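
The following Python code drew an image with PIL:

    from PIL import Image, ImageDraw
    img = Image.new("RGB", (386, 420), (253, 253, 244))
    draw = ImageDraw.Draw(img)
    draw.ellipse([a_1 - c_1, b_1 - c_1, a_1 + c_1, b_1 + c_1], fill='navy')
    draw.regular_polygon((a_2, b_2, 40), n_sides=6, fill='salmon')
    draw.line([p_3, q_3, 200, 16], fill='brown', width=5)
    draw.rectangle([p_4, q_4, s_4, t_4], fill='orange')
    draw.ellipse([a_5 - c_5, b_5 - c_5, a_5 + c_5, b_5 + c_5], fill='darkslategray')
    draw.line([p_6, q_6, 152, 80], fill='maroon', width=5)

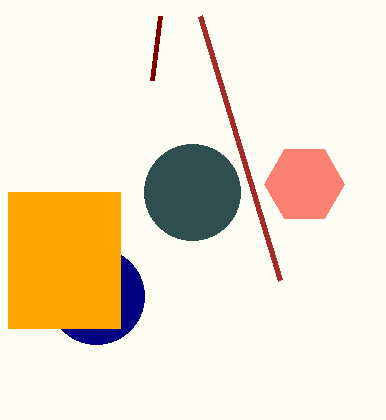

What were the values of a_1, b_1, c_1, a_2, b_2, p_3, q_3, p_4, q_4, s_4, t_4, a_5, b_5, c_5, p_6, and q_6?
a_1 = 96, b_1 = 296, c_1 = 48, a_2 = 304, b_2 = 184, p_3 = 280, q_3 = 280, p_4 = 8, q_4 = 192, s_4 = 120, t_4 = 328, a_5 = 192, b_5 = 192, c_5 = 48, p_6 = 160, q_6 = 16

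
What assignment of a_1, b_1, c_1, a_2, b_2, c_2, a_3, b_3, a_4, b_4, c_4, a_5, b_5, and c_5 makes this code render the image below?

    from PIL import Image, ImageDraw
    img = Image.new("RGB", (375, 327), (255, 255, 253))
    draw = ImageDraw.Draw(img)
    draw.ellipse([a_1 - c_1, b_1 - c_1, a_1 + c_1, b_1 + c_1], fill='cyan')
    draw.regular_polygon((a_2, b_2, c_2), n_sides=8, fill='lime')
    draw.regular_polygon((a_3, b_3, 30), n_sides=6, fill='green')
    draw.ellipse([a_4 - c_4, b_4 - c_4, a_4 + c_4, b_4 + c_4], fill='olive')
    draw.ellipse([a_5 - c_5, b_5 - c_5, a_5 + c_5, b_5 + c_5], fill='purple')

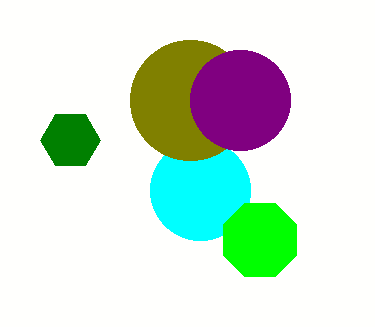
a_1 = 200, b_1 = 190, c_1 = 50, a_2 = 260, b_2 = 240, c_2 = 40, a_3 = 70, b_3 = 140, a_4 = 190, b_4 = 100, c_4 = 60, a_5 = 240, b_5 = 100, c_5 = 50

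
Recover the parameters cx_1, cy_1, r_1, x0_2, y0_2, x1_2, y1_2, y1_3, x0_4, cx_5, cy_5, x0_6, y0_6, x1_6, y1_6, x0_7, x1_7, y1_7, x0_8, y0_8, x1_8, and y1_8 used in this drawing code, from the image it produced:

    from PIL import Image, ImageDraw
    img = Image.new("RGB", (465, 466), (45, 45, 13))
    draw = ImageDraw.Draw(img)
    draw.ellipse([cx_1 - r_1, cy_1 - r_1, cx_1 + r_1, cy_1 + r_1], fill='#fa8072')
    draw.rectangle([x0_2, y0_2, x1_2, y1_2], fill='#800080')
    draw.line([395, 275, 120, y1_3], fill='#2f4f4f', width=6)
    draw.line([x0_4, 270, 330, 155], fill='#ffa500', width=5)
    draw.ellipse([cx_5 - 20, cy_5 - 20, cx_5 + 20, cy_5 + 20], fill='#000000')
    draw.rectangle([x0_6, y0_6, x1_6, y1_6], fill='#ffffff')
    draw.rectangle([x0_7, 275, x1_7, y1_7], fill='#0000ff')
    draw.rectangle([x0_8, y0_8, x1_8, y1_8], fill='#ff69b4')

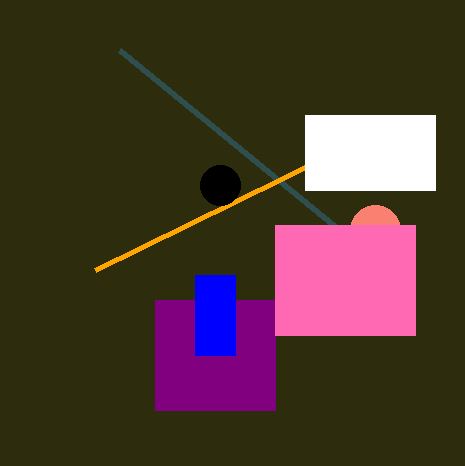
cx_1 = 375, cy_1 = 230, r_1 = 25, x0_2 = 155, y0_2 = 300, x1_2 = 275, y1_2 = 410, y1_3 = 50, x0_4 = 95, cx_5 = 220, cy_5 = 185, x0_6 = 305, y0_6 = 115, x1_6 = 435, y1_6 = 190, x0_7 = 195, x1_7 = 235, y1_7 = 355, x0_8 = 275, y0_8 = 225, x1_8 = 415, y1_8 = 335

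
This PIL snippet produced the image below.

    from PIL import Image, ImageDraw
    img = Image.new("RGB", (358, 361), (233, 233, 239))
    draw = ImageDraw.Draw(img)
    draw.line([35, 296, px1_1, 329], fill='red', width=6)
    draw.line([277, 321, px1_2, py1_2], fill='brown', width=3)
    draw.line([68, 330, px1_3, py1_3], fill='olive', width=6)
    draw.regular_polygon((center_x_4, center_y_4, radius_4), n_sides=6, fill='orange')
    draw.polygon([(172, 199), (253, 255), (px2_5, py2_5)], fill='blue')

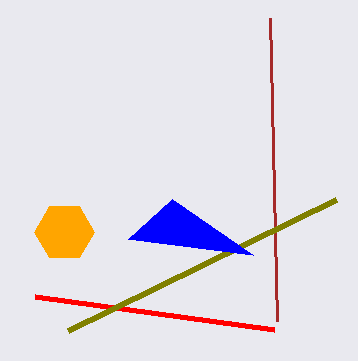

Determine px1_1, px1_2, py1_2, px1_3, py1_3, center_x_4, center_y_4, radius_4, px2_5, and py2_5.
px1_1 = 274
px1_2 = 270
py1_2 = 18
px1_3 = 336
py1_3 = 199
center_x_4 = 64
center_y_4 = 232
radius_4 = 30
px2_5 = 128
py2_5 = 239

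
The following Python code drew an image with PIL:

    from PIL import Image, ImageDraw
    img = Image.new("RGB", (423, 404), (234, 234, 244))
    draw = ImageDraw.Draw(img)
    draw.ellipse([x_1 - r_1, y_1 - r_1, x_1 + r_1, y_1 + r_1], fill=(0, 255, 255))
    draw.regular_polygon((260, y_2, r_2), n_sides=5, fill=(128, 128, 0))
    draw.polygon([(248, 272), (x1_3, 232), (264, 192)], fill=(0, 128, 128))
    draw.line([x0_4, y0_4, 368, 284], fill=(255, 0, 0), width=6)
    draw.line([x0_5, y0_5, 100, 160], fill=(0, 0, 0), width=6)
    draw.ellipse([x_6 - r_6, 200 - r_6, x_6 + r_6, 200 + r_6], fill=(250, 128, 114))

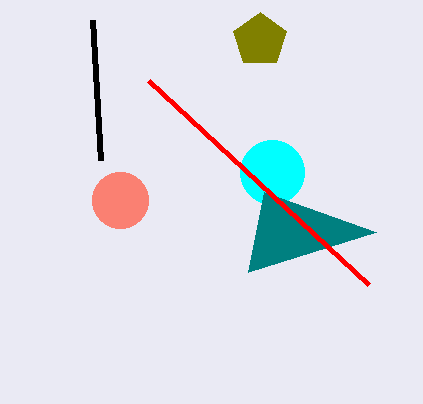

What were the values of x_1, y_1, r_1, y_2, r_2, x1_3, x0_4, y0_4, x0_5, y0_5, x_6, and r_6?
x_1 = 272; y_1 = 172; r_1 = 32; y_2 = 40; r_2 = 28; x1_3 = 376; x0_4 = 148; y0_4 = 80; x0_5 = 92; y0_5 = 20; x_6 = 120; r_6 = 28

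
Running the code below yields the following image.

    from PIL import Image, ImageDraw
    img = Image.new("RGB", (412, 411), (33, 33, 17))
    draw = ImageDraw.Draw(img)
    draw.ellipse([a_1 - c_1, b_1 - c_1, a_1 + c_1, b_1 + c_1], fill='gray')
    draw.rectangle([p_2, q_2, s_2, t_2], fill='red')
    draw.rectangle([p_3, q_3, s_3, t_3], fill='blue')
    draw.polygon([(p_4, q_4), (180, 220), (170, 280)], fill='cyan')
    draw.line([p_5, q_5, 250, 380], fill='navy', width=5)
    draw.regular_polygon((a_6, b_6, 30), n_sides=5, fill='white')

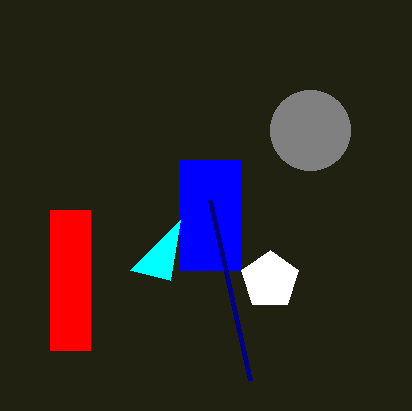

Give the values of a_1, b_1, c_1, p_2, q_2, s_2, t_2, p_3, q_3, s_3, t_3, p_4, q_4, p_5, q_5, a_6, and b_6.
a_1 = 310; b_1 = 130; c_1 = 40; p_2 = 50; q_2 = 210; s_2 = 90; t_2 = 350; p_3 = 180; q_3 = 160; s_3 = 240; t_3 = 270; p_4 = 130; q_4 = 270; p_5 = 210; q_5 = 200; a_6 = 270; b_6 = 280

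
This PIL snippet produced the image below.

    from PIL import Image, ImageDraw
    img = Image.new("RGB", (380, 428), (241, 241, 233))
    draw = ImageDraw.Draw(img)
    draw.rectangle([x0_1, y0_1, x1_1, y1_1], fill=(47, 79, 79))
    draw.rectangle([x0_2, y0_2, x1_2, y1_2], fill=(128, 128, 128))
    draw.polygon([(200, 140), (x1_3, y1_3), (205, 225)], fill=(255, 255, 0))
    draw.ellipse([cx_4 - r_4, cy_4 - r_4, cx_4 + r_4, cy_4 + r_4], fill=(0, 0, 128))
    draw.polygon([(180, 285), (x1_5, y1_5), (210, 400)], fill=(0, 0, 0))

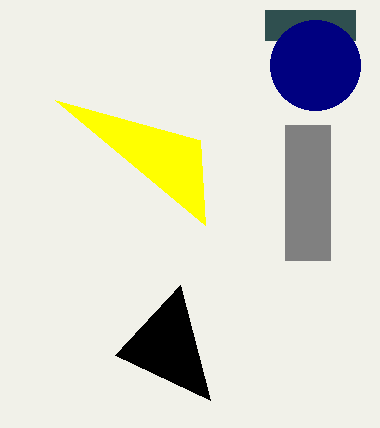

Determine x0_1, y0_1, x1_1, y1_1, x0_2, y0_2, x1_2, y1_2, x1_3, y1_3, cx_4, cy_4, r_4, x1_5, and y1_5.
x0_1 = 265
y0_1 = 10
x1_1 = 355
y1_1 = 40
x0_2 = 285
y0_2 = 125
x1_2 = 330
y1_2 = 260
x1_3 = 55
y1_3 = 100
cx_4 = 315
cy_4 = 65
r_4 = 45
x1_5 = 115
y1_5 = 355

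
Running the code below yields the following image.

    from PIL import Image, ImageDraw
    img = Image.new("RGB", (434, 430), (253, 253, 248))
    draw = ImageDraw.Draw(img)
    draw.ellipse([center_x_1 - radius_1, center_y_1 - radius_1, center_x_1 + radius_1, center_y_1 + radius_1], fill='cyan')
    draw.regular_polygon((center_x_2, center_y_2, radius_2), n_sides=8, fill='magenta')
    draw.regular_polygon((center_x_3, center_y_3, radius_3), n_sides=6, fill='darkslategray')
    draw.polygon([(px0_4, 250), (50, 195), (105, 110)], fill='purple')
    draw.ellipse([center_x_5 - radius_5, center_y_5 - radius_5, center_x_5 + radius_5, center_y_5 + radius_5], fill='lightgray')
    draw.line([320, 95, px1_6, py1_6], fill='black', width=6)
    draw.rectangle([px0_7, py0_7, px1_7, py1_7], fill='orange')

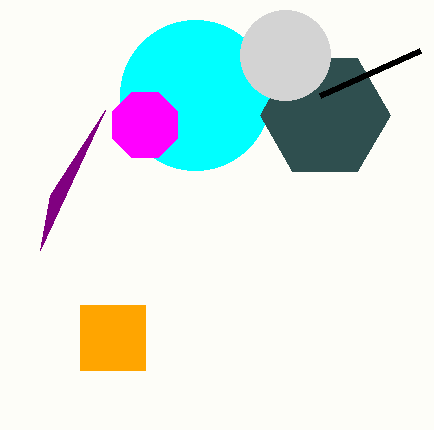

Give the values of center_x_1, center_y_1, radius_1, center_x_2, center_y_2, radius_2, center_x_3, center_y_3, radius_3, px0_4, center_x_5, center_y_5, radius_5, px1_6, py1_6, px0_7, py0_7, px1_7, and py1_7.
center_x_1 = 195, center_y_1 = 95, radius_1 = 75, center_x_2 = 145, center_y_2 = 125, radius_2 = 35, center_x_3 = 325, center_y_3 = 115, radius_3 = 65, px0_4 = 40, center_x_5 = 285, center_y_5 = 55, radius_5 = 45, px1_6 = 420, py1_6 = 50, px0_7 = 80, py0_7 = 305, px1_7 = 145, py1_7 = 370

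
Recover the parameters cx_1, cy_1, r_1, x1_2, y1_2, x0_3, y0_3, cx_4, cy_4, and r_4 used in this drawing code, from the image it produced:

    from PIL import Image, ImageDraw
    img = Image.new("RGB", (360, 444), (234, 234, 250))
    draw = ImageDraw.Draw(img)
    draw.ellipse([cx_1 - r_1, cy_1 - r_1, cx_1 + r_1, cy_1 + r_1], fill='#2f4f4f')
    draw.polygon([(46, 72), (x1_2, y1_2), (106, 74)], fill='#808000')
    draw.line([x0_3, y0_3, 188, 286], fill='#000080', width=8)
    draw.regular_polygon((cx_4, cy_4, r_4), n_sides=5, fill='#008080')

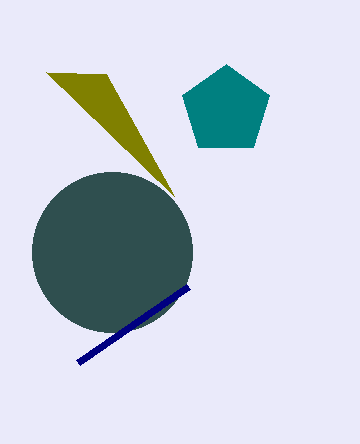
cx_1 = 112; cy_1 = 252; r_1 = 80; x1_2 = 174; y1_2 = 196; x0_3 = 78; y0_3 = 362; cx_4 = 226; cy_4 = 110; r_4 = 46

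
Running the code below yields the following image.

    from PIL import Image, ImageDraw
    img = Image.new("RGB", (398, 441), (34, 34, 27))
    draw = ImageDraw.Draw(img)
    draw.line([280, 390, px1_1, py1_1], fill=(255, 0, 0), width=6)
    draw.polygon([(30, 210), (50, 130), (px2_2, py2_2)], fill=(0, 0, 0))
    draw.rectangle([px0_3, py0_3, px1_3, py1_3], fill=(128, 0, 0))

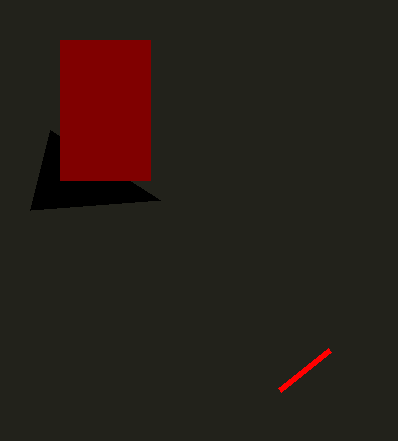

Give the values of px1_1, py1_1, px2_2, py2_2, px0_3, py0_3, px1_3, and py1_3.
px1_1 = 330, py1_1 = 350, px2_2 = 160, py2_2 = 200, px0_3 = 60, py0_3 = 40, px1_3 = 150, py1_3 = 180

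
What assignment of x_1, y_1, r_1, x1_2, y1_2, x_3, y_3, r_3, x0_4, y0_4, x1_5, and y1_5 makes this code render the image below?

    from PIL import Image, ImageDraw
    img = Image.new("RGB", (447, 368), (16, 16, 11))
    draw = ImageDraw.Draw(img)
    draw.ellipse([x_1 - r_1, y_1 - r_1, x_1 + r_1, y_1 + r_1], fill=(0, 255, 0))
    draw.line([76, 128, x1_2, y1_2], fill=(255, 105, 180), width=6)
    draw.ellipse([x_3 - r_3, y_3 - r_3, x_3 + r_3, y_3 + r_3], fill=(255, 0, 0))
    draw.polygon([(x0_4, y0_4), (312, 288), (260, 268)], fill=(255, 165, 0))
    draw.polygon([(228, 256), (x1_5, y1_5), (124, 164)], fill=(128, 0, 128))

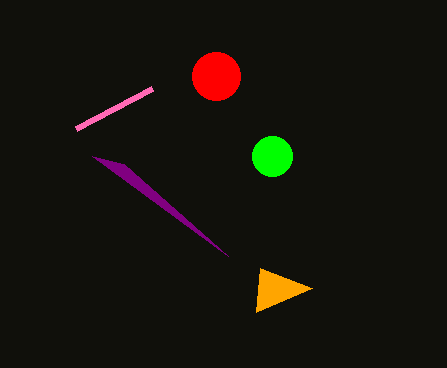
x_1 = 272
y_1 = 156
r_1 = 20
x1_2 = 152
y1_2 = 88
x_3 = 216
y_3 = 76
r_3 = 24
x0_4 = 256
y0_4 = 312
x1_5 = 92
y1_5 = 156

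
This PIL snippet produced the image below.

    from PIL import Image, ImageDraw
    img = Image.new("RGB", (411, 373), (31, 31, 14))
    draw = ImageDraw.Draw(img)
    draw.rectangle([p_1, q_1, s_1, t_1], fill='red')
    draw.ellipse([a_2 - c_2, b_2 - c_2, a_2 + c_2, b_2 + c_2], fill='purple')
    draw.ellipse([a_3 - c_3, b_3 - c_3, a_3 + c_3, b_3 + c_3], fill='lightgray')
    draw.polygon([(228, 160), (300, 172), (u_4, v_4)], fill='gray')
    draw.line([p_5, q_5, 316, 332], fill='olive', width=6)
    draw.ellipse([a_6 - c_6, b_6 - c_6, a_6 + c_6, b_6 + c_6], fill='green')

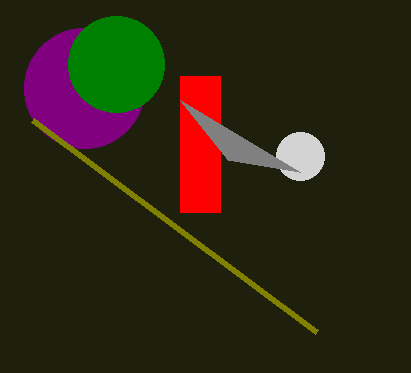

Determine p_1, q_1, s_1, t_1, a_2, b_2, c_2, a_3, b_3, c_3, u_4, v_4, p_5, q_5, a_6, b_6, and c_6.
p_1 = 180, q_1 = 76, s_1 = 220, t_1 = 212, a_2 = 84, b_2 = 88, c_2 = 60, a_3 = 300, b_3 = 156, c_3 = 24, u_4 = 180, v_4 = 100, p_5 = 32, q_5 = 120, a_6 = 116, b_6 = 64, c_6 = 48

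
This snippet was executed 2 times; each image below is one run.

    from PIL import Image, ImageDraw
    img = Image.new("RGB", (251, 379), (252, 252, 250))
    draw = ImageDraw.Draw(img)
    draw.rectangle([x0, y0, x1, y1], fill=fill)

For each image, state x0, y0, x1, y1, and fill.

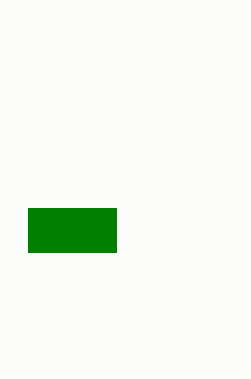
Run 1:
x0 = 28; y0 = 208; x1 = 116; y1 = 252; fill = 'green'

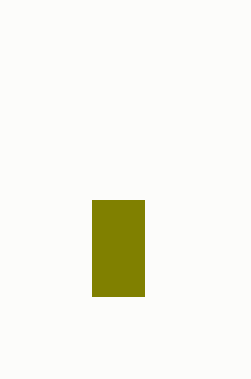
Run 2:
x0 = 92, y0 = 200, x1 = 144, y1 = 296, fill = 'olive'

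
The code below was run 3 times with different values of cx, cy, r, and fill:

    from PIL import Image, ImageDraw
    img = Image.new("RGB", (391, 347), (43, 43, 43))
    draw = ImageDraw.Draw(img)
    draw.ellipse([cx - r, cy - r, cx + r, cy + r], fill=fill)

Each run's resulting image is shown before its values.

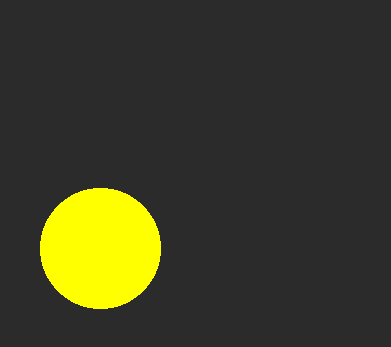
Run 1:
cx = 100, cy = 248, r = 60, fill = 'yellow'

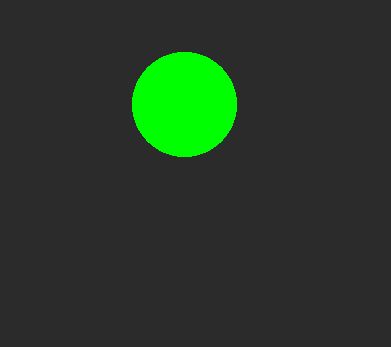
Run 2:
cx = 184
cy = 104
r = 52
fill = 'lime'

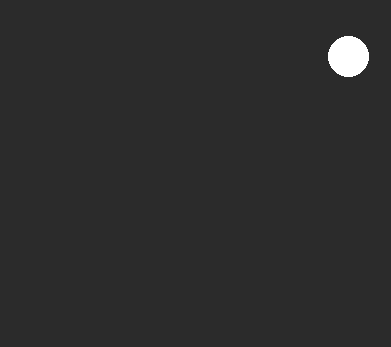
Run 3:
cx = 348
cy = 56
r = 20
fill = 'white'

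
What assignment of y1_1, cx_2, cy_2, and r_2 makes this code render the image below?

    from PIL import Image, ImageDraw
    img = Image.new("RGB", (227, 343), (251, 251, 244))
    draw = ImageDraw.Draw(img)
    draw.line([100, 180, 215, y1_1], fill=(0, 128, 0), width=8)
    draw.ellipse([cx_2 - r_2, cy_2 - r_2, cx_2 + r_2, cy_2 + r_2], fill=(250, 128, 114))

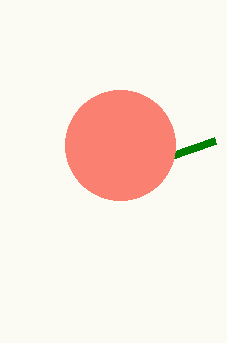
y1_1 = 140; cx_2 = 120; cy_2 = 145; r_2 = 55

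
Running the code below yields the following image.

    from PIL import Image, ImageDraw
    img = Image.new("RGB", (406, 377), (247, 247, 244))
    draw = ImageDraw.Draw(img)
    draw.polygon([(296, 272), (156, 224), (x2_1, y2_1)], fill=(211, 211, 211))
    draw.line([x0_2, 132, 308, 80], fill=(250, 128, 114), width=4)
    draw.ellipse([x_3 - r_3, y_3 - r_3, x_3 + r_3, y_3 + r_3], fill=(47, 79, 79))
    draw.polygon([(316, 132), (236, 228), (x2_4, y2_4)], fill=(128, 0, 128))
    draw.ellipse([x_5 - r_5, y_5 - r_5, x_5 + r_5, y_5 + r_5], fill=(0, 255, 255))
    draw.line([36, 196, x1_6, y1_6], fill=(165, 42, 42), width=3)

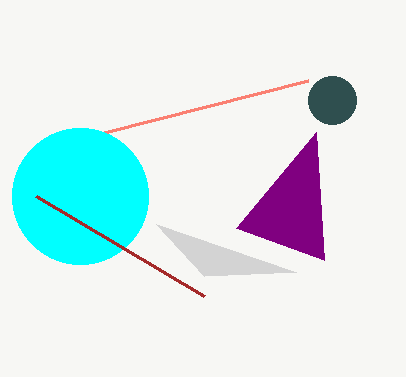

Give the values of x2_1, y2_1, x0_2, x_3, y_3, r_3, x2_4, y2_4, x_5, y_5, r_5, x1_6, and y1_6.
x2_1 = 204
y2_1 = 276
x0_2 = 104
x_3 = 332
y_3 = 100
r_3 = 24
x2_4 = 324
y2_4 = 260
x_5 = 80
y_5 = 196
r_5 = 68
x1_6 = 204
y1_6 = 296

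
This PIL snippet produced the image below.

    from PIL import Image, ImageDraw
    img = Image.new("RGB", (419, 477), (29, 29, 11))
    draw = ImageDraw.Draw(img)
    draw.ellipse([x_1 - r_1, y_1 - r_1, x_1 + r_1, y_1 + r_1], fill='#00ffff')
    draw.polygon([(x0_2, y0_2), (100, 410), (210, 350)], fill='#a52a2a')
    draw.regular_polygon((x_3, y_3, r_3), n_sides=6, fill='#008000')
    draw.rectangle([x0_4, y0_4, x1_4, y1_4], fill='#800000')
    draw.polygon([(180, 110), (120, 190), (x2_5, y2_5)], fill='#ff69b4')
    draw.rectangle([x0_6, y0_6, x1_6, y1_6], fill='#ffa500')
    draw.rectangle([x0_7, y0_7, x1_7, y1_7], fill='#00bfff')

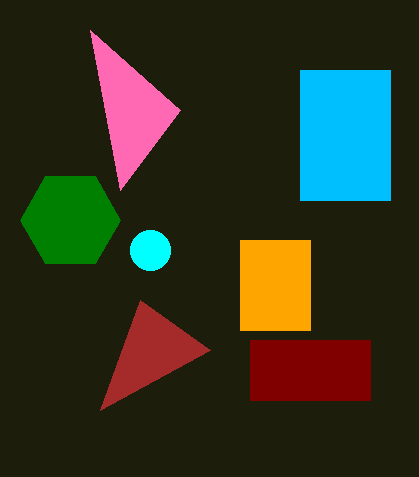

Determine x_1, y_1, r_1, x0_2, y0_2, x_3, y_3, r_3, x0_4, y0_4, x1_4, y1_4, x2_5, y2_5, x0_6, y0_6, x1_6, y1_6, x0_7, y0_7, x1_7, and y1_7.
x_1 = 150
y_1 = 250
r_1 = 20
x0_2 = 140
y0_2 = 300
x_3 = 70
y_3 = 220
r_3 = 50
x0_4 = 250
y0_4 = 340
x1_4 = 370
y1_4 = 400
x2_5 = 90
y2_5 = 30
x0_6 = 240
y0_6 = 240
x1_6 = 310
y1_6 = 330
x0_7 = 300
y0_7 = 70
x1_7 = 390
y1_7 = 200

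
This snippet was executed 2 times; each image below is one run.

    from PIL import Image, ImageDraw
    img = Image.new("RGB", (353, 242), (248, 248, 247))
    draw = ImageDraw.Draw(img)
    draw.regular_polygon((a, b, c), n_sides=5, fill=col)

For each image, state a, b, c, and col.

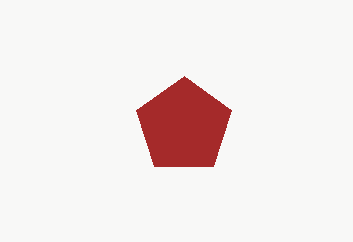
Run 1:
a = 184, b = 126, c = 50, col = 'brown'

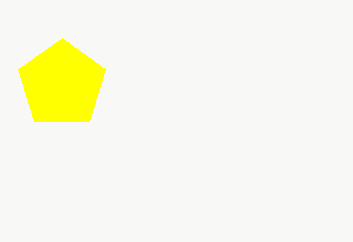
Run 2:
a = 62; b = 84; c = 46; col = 'yellow'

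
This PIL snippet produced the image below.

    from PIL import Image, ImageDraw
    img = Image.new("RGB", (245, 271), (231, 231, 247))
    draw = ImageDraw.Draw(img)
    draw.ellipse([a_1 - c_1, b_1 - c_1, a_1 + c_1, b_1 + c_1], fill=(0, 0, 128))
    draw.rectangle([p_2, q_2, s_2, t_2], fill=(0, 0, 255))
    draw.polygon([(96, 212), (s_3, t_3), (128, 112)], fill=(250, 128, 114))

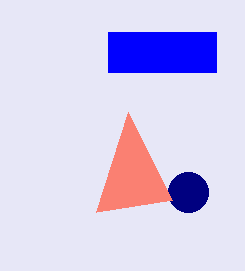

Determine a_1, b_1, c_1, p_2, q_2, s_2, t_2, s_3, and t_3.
a_1 = 188, b_1 = 192, c_1 = 20, p_2 = 108, q_2 = 32, s_2 = 216, t_2 = 72, s_3 = 172, t_3 = 200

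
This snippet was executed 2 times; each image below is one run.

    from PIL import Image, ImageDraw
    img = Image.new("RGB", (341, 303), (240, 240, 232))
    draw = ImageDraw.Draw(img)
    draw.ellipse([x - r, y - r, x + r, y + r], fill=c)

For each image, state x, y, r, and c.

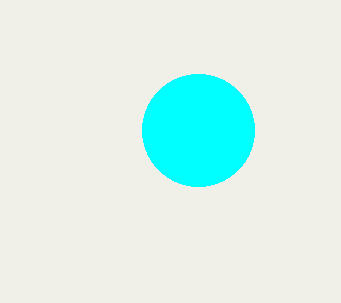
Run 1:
x = 198
y = 130
r = 56
c = 'cyan'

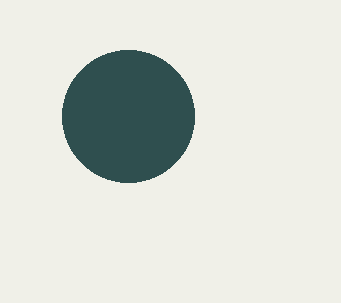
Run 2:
x = 128, y = 116, r = 66, c = 'darkslategray'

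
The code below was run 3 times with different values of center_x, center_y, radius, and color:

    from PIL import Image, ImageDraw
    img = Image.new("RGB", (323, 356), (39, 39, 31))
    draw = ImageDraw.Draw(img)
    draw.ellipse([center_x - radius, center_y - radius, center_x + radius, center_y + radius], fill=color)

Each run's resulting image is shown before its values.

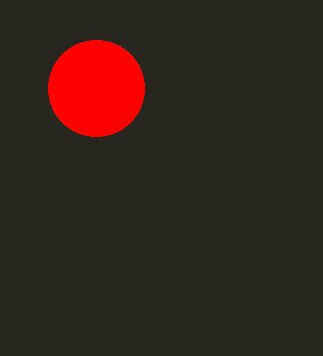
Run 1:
center_x = 96
center_y = 88
radius = 48
color = 'red'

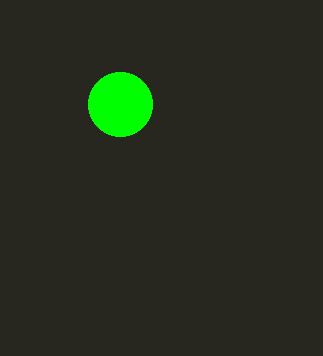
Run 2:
center_x = 120
center_y = 104
radius = 32
color = 'lime'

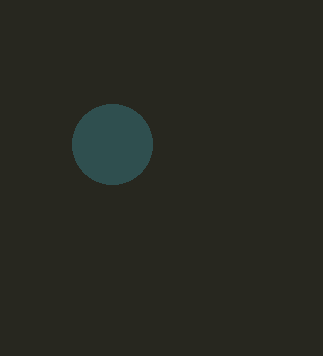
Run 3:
center_x = 112; center_y = 144; radius = 40; color = 'darkslategray'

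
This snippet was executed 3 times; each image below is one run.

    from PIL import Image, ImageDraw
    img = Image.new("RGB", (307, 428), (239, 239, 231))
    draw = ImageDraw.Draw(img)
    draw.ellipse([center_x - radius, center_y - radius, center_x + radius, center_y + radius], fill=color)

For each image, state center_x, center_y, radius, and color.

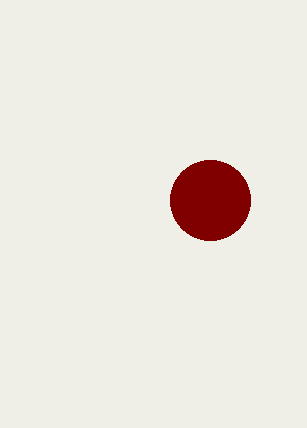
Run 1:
center_x = 210; center_y = 200; radius = 40; color = 'maroon'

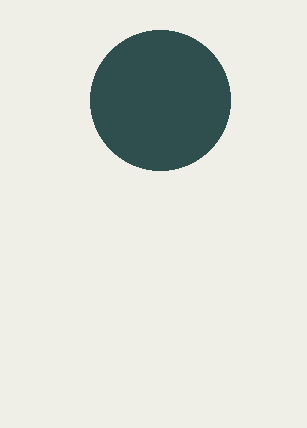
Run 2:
center_x = 160; center_y = 100; radius = 70; color = 'darkslategray'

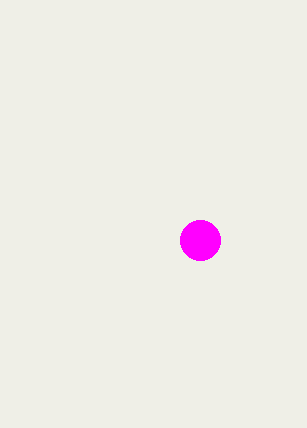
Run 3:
center_x = 200
center_y = 240
radius = 20
color = 'magenta'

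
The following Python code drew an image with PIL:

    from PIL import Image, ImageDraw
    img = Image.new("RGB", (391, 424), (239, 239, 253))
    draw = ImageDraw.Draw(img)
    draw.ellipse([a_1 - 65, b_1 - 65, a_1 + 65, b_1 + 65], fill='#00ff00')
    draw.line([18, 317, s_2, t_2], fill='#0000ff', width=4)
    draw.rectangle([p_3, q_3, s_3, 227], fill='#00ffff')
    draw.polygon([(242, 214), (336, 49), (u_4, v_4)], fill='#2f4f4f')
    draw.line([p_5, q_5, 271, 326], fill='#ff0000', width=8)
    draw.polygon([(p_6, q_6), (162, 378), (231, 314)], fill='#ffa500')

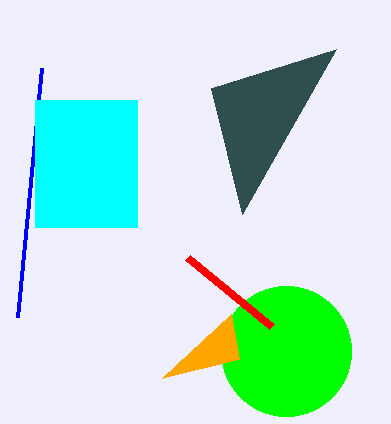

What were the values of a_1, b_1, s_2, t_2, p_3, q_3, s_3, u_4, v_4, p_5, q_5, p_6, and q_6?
a_1 = 286; b_1 = 351; s_2 = 42; t_2 = 68; p_3 = 35; q_3 = 100; s_3 = 137; u_4 = 211; v_4 = 88; p_5 = 187; q_5 = 257; p_6 = 239; q_6 = 359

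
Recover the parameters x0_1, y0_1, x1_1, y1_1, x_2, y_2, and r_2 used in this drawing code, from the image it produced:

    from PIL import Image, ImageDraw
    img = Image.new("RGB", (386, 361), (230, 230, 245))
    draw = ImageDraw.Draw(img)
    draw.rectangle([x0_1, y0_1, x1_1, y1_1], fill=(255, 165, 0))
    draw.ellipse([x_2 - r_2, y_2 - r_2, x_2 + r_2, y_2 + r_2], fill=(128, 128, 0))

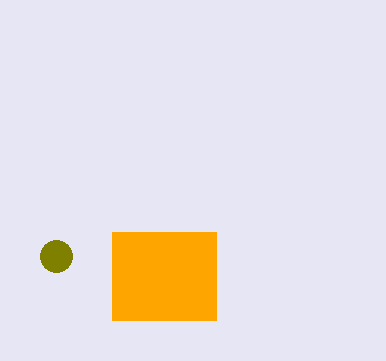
x0_1 = 112; y0_1 = 232; x1_1 = 216; y1_1 = 320; x_2 = 56; y_2 = 256; r_2 = 16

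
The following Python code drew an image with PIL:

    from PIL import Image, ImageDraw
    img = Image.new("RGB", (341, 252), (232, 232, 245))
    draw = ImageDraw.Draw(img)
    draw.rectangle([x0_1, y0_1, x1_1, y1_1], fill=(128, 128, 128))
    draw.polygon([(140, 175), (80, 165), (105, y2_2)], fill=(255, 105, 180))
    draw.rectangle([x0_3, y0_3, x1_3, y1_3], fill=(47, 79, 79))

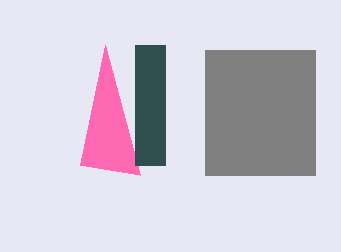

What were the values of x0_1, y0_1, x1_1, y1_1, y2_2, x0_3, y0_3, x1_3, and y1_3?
x0_1 = 205, y0_1 = 50, x1_1 = 315, y1_1 = 175, y2_2 = 45, x0_3 = 135, y0_3 = 45, x1_3 = 165, y1_3 = 165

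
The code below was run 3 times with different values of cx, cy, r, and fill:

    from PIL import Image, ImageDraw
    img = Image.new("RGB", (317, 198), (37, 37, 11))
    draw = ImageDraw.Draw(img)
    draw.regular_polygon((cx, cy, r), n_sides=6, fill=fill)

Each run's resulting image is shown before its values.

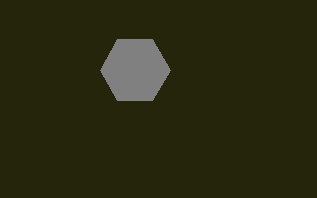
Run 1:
cx = 135
cy = 70
r = 35
fill = 'gray'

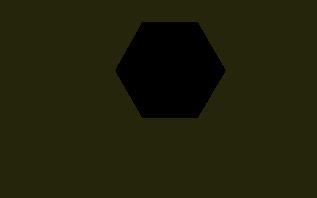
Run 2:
cx = 170
cy = 70
r = 55
fill = 'black'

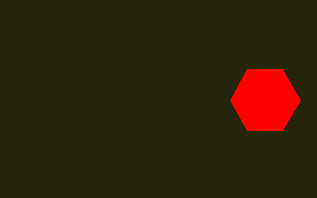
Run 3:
cx = 265; cy = 100; r = 35; fill = 'red'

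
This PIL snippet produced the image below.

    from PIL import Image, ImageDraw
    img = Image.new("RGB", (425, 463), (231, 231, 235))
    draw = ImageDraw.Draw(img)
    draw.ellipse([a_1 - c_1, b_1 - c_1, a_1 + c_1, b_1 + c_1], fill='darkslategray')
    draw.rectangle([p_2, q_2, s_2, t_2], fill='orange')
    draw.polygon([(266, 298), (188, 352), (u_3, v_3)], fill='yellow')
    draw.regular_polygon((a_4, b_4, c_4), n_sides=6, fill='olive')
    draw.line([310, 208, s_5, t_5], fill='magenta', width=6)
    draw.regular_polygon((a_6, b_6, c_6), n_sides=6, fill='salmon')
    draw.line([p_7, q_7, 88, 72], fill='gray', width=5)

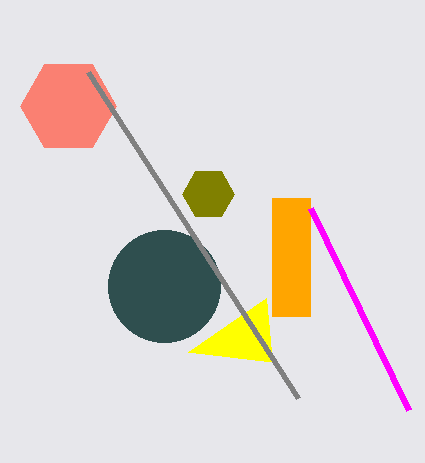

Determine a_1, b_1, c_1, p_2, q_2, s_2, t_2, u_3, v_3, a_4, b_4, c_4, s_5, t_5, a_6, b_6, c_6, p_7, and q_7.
a_1 = 164
b_1 = 286
c_1 = 56
p_2 = 272
q_2 = 198
s_2 = 310
t_2 = 316
u_3 = 272
v_3 = 362
a_4 = 208
b_4 = 194
c_4 = 26
s_5 = 408
t_5 = 410
a_6 = 68
b_6 = 106
c_6 = 48
p_7 = 298
q_7 = 398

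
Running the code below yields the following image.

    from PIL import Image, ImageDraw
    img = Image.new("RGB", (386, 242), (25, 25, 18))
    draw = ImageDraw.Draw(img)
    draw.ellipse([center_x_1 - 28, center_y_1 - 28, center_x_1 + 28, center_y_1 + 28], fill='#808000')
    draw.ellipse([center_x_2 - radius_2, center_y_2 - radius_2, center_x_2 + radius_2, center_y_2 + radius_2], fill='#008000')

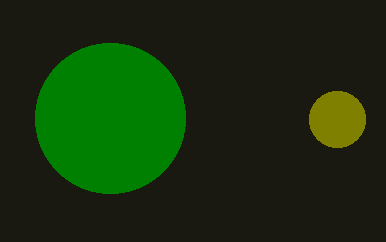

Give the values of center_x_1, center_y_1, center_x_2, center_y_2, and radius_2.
center_x_1 = 337, center_y_1 = 119, center_x_2 = 110, center_y_2 = 118, radius_2 = 75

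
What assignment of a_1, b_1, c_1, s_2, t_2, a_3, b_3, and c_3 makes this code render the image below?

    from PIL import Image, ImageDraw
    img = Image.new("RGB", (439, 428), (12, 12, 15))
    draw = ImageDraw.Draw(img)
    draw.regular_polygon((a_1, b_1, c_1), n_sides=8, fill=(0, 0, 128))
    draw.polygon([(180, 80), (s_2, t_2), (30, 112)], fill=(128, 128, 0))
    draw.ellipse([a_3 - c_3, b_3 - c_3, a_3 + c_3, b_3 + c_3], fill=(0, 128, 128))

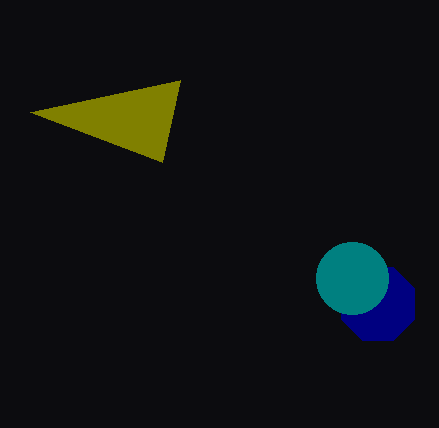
a_1 = 378
b_1 = 304
c_1 = 40
s_2 = 162
t_2 = 162
a_3 = 352
b_3 = 278
c_3 = 36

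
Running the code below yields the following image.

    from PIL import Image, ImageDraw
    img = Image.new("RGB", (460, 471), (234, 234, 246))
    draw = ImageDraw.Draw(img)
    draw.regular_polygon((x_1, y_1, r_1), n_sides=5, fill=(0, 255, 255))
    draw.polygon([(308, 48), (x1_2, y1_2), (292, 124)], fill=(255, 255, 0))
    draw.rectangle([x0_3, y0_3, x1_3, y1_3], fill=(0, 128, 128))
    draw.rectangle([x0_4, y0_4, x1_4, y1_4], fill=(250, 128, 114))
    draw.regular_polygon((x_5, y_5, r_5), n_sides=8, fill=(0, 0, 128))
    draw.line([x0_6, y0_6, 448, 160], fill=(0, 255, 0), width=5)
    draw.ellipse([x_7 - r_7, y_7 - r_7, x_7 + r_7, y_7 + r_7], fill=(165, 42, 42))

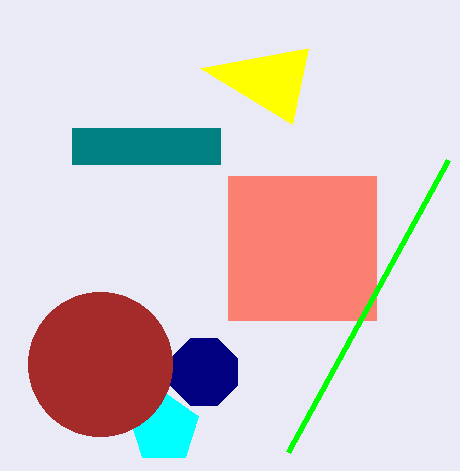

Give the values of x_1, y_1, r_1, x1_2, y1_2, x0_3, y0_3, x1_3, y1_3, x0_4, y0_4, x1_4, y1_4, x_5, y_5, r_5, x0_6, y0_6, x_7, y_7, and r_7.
x_1 = 164; y_1 = 428; r_1 = 36; x1_2 = 200; y1_2 = 68; x0_3 = 72; y0_3 = 128; x1_3 = 220; y1_3 = 164; x0_4 = 228; y0_4 = 176; x1_4 = 376; y1_4 = 320; x_5 = 204; y_5 = 372; r_5 = 36; x0_6 = 288; y0_6 = 452; x_7 = 100; y_7 = 364; r_7 = 72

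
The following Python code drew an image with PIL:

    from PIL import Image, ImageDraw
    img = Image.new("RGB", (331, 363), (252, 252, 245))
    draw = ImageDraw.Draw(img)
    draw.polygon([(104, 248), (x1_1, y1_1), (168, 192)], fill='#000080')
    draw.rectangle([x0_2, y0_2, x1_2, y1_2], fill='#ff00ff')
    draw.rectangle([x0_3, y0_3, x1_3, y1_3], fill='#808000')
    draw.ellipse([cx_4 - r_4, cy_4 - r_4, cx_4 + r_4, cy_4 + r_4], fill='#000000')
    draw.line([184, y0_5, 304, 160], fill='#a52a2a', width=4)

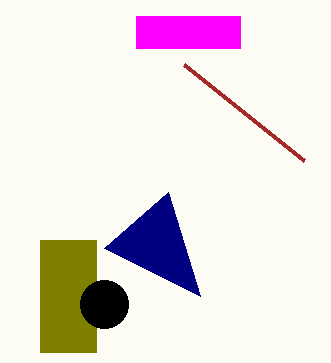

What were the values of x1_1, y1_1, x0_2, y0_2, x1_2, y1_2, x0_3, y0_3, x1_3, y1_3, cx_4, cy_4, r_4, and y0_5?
x1_1 = 200; y1_1 = 296; x0_2 = 136; y0_2 = 16; x1_2 = 240; y1_2 = 48; x0_3 = 40; y0_3 = 240; x1_3 = 96; y1_3 = 352; cx_4 = 104; cy_4 = 304; r_4 = 24; y0_5 = 64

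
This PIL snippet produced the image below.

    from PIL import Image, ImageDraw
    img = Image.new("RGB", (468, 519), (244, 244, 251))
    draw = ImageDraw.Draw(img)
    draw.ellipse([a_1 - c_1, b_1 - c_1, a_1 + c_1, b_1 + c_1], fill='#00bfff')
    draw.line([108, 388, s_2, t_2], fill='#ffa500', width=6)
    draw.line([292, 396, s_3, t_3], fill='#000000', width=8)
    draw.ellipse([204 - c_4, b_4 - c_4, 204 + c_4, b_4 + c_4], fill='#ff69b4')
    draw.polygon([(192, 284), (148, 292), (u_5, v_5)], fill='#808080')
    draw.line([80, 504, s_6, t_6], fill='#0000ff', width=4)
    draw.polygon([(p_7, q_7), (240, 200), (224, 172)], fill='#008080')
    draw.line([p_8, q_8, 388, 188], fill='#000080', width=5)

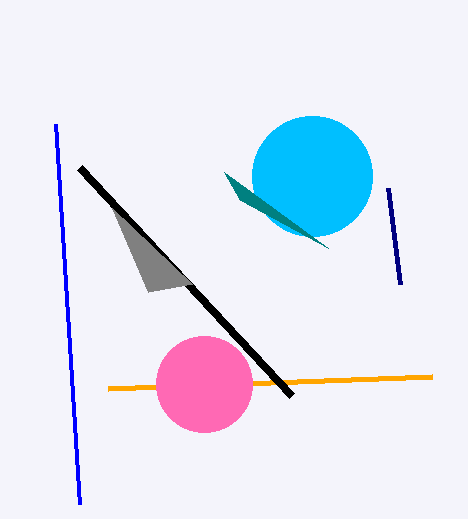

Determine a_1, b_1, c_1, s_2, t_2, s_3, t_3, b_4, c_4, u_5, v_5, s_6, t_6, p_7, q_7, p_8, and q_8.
a_1 = 312; b_1 = 176; c_1 = 60; s_2 = 432; t_2 = 376; s_3 = 80; t_3 = 168; b_4 = 384; c_4 = 48; u_5 = 112; v_5 = 208; s_6 = 56; t_6 = 124; p_7 = 328; q_7 = 248; p_8 = 400; q_8 = 284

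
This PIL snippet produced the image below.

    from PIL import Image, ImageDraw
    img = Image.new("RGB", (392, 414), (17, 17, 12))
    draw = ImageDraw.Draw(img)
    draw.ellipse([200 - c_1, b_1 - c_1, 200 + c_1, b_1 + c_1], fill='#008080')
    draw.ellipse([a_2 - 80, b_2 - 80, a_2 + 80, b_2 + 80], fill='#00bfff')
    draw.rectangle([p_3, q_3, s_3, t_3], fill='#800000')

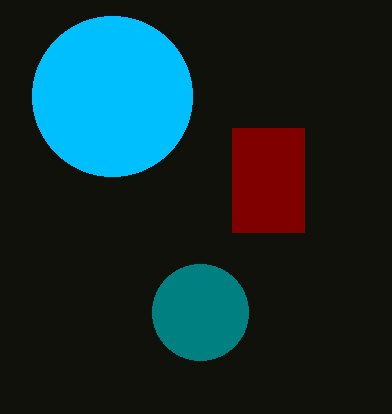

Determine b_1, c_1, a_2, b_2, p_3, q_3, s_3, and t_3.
b_1 = 312; c_1 = 48; a_2 = 112; b_2 = 96; p_3 = 232; q_3 = 128; s_3 = 304; t_3 = 232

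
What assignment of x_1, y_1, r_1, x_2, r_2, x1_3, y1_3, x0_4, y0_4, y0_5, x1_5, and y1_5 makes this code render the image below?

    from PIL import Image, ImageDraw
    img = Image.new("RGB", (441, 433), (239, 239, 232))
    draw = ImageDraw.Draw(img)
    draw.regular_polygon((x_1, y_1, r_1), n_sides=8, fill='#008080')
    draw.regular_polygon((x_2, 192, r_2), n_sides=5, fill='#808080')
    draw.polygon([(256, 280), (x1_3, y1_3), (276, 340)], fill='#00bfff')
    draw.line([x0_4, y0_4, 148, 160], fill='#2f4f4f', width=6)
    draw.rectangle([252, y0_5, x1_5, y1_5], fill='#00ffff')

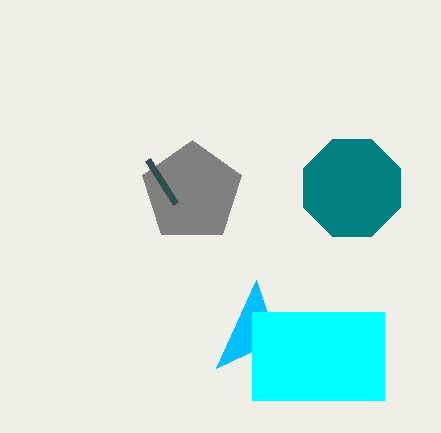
x_1 = 352; y_1 = 188; r_1 = 52; x_2 = 192; r_2 = 52; x1_3 = 216; y1_3 = 368; x0_4 = 176; y0_4 = 204; y0_5 = 312; x1_5 = 384; y1_5 = 400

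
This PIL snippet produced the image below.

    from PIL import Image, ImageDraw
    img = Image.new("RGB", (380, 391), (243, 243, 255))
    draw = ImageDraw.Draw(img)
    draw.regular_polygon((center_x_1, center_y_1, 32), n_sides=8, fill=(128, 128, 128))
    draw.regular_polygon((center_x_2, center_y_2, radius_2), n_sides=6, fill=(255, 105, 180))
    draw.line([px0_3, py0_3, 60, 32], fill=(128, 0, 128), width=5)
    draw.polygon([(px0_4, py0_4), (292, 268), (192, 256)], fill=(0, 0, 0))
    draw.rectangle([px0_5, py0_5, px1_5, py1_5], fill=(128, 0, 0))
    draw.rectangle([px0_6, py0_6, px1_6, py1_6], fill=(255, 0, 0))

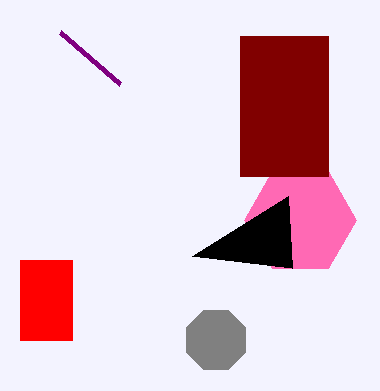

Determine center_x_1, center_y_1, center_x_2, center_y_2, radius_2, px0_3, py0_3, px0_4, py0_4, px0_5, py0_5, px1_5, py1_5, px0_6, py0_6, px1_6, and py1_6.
center_x_1 = 216; center_y_1 = 340; center_x_2 = 300; center_y_2 = 220; radius_2 = 56; px0_3 = 120; py0_3 = 84; px0_4 = 288; py0_4 = 196; px0_5 = 240; py0_5 = 36; px1_5 = 328; py1_5 = 176; px0_6 = 20; py0_6 = 260; px1_6 = 72; py1_6 = 340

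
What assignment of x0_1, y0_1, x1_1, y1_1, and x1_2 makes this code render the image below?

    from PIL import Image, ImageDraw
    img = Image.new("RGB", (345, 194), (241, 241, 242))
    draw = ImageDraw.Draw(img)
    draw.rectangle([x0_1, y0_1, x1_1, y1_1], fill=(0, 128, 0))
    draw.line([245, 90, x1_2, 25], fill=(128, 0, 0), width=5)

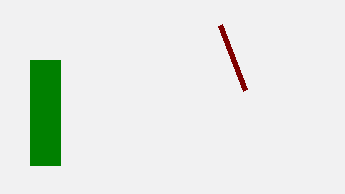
x0_1 = 30
y0_1 = 60
x1_1 = 60
y1_1 = 165
x1_2 = 220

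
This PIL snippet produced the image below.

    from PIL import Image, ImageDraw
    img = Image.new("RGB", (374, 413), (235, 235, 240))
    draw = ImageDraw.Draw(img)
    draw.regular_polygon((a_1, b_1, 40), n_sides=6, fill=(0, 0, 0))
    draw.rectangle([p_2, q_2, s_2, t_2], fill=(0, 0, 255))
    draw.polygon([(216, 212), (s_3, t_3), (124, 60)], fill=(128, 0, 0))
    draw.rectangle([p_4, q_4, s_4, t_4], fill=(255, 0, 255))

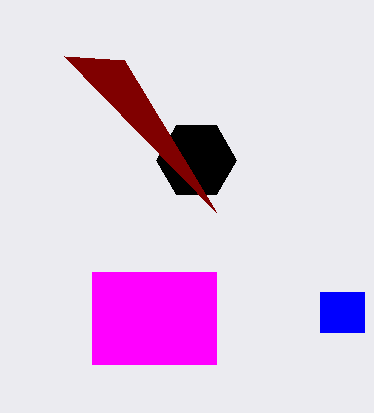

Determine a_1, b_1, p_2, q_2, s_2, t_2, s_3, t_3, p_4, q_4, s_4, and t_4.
a_1 = 196; b_1 = 160; p_2 = 320; q_2 = 292; s_2 = 364; t_2 = 332; s_3 = 64; t_3 = 56; p_4 = 92; q_4 = 272; s_4 = 216; t_4 = 364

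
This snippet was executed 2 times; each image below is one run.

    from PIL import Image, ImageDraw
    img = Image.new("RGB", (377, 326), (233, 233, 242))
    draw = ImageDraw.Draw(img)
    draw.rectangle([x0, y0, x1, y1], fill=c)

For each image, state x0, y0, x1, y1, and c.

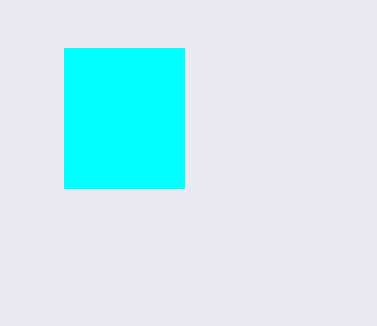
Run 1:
x0 = 64
y0 = 48
x1 = 184
y1 = 188
c = 'cyan'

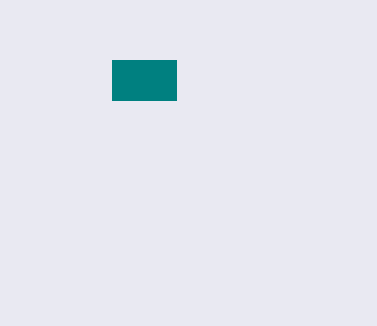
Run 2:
x0 = 112
y0 = 60
x1 = 176
y1 = 100
c = 'teal'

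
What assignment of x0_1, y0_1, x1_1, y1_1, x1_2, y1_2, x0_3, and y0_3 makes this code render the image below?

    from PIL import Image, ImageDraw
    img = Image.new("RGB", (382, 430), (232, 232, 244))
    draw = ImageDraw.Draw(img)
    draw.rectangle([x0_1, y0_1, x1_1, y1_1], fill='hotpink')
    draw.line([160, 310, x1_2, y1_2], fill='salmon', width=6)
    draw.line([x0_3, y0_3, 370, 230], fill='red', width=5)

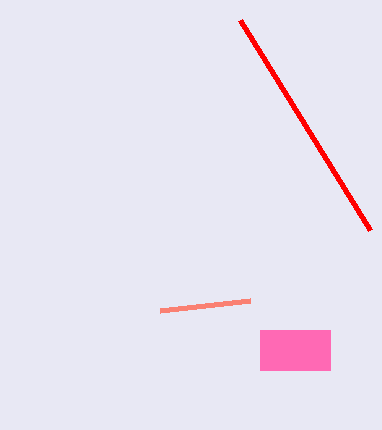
x0_1 = 260; y0_1 = 330; x1_1 = 330; y1_1 = 370; x1_2 = 250; y1_2 = 300; x0_3 = 240; y0_3 = 20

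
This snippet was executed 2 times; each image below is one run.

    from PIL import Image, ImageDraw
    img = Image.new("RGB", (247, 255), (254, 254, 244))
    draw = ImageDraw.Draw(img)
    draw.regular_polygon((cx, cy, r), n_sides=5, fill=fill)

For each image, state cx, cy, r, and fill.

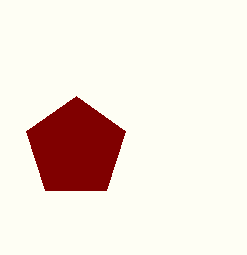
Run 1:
cx = 76; cy = 148; r = 52; fill = 'maroon'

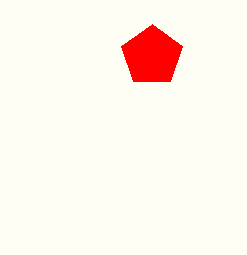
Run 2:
cx = 152
cy = 56
r = 32
fill = 'red'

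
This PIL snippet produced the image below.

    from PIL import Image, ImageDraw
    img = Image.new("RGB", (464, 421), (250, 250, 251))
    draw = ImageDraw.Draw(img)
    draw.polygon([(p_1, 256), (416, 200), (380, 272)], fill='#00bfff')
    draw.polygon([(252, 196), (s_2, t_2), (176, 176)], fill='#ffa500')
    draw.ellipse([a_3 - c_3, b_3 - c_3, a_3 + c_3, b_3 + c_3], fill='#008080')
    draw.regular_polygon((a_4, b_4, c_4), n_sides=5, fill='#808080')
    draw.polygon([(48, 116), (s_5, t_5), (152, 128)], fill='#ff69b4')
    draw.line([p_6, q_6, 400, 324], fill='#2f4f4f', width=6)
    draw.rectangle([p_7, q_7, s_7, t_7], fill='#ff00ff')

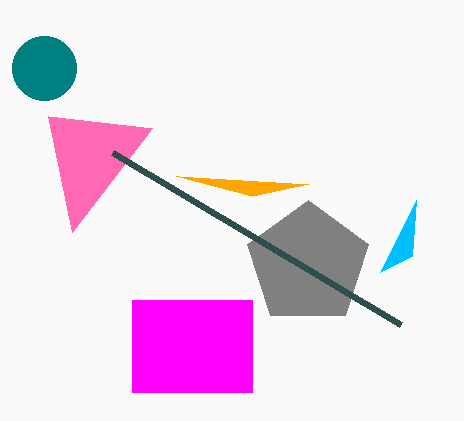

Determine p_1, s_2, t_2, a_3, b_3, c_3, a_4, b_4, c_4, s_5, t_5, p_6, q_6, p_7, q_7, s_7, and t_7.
p_1 = 412, s_2 = 308, t_2 = 184, a_3 = 44, b_3 = 68, c_3 = 32, a_4 = 308, b_4 = 264, c_4 = 64, s_5 = 72, t_5 = 232, p_6 = 112, q_6 = 152, p_7 = 132, q_7 = 300, s_7 = 252, t_7 = 392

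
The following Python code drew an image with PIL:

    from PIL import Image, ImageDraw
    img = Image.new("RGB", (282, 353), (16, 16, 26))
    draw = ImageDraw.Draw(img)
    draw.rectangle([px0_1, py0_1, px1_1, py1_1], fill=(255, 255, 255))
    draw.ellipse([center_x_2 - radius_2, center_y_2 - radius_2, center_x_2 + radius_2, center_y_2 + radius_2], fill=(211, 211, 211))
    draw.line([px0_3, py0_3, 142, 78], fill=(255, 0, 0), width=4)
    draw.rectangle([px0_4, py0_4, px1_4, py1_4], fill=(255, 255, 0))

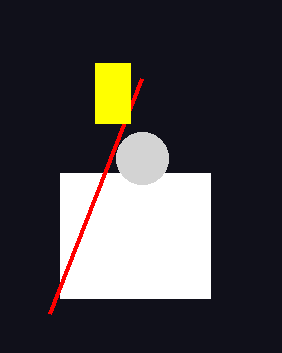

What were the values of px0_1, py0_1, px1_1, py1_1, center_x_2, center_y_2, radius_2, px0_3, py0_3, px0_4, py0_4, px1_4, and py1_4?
px0_1 = 60, py0_1 = 173, px1_1 = 210, py1_1 = 298, center_x_2 = 142, center_y_2 = 158, radius_2 = 26, px0_3 = 50, py0_3 = 313, px0_4 = 95, py0_4 = 63, px1_4 = 130, py1_4 = 123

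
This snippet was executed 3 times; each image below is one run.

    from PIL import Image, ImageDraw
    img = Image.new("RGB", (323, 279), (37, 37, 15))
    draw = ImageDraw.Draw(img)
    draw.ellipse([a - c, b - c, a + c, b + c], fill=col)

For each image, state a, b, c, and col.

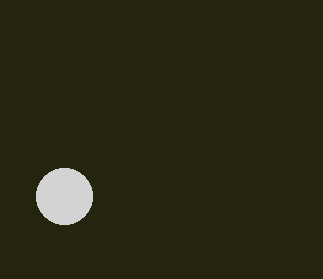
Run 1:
a = 64
b = 196
c = 28
col = 'lightgray'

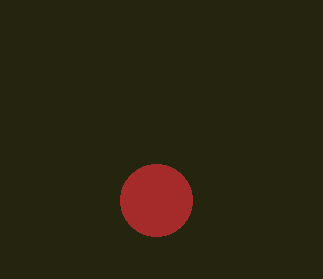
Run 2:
a = 156
b = 200
c = 36
col = 'brown'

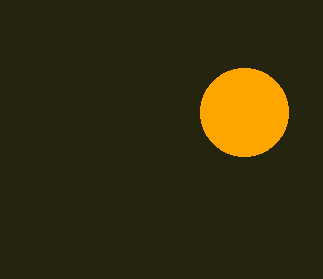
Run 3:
a = 244, b = 112, c = 44, col = 'orange'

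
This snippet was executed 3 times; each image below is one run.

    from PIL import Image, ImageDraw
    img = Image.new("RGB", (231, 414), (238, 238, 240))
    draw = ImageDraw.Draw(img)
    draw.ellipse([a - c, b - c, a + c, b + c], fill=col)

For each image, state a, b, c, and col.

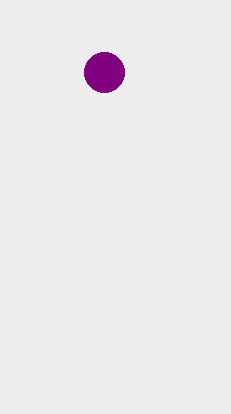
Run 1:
a = 104, b = 72, c = 20, col = 'purple'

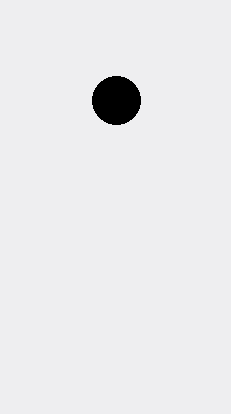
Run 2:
a = 116, b = 100, c = 24, col = 'black'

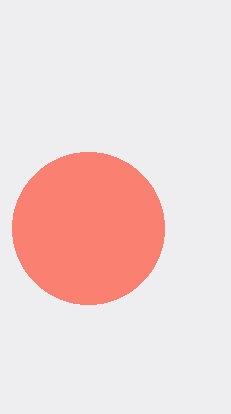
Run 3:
a = 88, b = 228, c = 76, col = 'salmon'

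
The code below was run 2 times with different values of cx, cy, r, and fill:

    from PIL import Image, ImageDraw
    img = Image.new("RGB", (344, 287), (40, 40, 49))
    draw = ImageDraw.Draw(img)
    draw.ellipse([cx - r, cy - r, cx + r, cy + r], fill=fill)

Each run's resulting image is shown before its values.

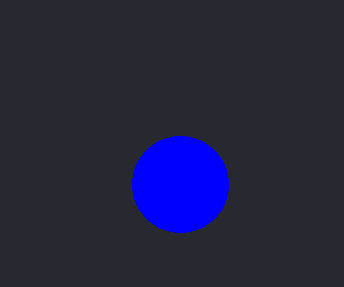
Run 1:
cx = 180, cy = 184, r = 48, fill = 'blue'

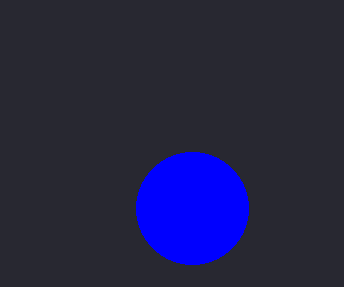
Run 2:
cx = 192; cy = 208; r = 56; fill = 'blue'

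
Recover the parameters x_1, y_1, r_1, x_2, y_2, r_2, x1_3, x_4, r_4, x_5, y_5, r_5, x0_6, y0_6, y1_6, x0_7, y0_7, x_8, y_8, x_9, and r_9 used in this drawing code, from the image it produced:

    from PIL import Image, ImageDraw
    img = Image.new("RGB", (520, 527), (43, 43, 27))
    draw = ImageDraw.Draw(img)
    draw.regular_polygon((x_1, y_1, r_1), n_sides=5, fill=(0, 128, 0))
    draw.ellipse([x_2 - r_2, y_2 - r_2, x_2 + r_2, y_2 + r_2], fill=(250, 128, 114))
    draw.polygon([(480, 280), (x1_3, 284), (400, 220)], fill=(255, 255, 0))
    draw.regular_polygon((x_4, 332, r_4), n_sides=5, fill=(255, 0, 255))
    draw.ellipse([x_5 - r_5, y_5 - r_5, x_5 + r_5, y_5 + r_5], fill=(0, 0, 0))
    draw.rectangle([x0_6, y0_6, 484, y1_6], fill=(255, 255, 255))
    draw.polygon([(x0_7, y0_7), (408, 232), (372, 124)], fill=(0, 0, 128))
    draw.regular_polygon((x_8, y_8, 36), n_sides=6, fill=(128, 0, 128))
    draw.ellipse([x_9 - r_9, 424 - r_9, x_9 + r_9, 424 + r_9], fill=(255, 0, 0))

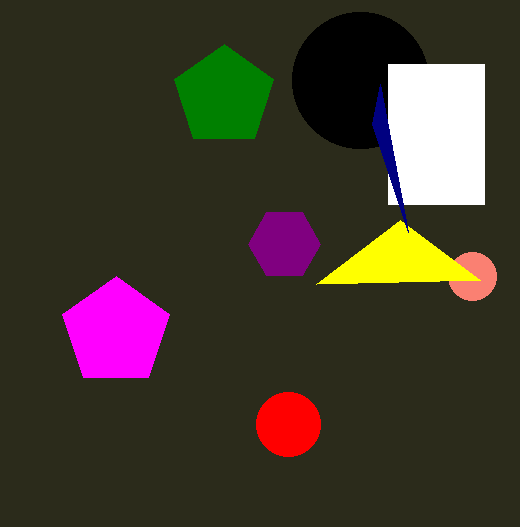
x_1 = 224
y_1 = 96
r_1 = 52
x_2 = 472
y_2 = 276
r_2 = 24
x1_3 = 316
x_4 = 116
r_4 = 56
x_5 = 360
y_5 = 80
r_5 = 68
x0_6 = 388
y0_6 = 64
y1_6 = 204
x0_7 = 380
y0_7 = 84
x_8 = 284
y_8 = 244
x_9 = 288
r_9 = 32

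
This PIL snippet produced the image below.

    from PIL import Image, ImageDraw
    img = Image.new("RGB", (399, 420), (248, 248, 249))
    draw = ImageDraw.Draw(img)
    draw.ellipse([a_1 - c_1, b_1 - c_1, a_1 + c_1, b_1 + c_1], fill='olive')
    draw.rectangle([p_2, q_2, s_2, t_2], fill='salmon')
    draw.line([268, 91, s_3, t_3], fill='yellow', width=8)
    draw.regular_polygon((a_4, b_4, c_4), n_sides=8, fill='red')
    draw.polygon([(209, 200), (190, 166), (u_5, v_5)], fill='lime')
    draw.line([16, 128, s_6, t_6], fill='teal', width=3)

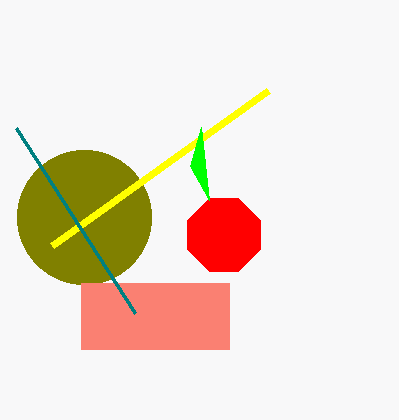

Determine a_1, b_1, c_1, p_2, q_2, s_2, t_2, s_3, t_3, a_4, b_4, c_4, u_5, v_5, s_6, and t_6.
a_1 = 84; b_1 = 217; c_1 = 67; p_2 = 81; q_2 = 283; s_2 = 229; t_2 = 349; s_3 = 52; t_3 = 246; a_4 = 224; b_4 = 235; c_4 = 39; u_5 = 201; v_5 = 127; s_6 = 135; t_6 = 313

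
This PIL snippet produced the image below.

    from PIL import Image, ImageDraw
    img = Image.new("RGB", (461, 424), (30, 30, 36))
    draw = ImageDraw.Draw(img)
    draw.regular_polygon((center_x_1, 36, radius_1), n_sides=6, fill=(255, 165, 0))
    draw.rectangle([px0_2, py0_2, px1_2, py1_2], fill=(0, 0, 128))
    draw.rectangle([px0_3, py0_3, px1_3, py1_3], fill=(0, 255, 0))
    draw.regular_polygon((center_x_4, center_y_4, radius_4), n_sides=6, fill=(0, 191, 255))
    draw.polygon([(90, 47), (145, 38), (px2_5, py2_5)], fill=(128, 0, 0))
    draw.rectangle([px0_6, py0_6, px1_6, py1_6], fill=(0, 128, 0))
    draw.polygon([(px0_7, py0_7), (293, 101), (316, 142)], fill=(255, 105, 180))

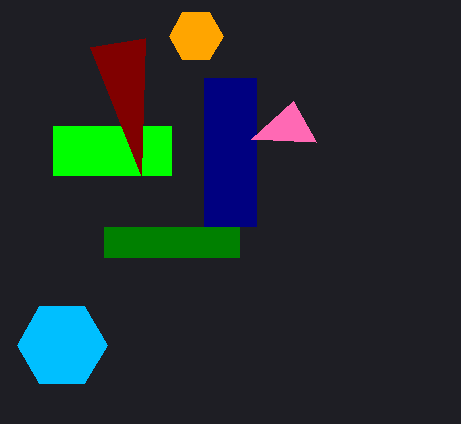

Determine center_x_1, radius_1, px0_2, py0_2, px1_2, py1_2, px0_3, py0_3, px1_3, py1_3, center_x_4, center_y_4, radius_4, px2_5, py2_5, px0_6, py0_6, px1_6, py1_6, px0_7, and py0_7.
center_x_1 = 196, radius_1 = 27, px0_2 = 204, py0_2 = 78, px1_2 = 256, py1_2 = 226, px0_3 = 53, py0_3 = 126, px1_3 = 171, py1_3 = 175, center_x_4 = 62, center_y_4 = 345, radius_4 = 45, px2_5 = 141, py2_5 = 175, px0_6 = 104, py0_6 = 227, px1_6 = 239, py1_6 = 257, px0_7 = 251, py0_7 = 139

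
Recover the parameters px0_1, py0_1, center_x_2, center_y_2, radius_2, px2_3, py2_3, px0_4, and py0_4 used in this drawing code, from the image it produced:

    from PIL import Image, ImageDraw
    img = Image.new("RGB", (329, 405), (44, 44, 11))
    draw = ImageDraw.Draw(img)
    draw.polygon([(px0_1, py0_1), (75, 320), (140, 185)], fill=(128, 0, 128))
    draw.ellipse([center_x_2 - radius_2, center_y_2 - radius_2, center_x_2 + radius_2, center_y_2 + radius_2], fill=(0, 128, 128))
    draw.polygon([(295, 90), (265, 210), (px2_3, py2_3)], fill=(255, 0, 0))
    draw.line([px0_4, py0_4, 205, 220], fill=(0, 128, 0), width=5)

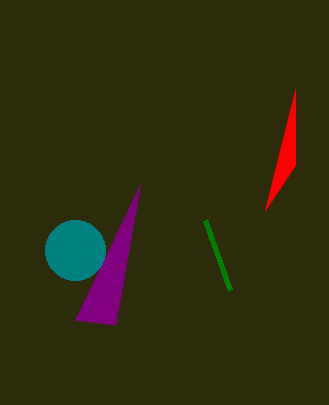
px0_1 = 115, py0_1 = 325, center_x_2 = 75, center_y_2 = 250, radius_2 = 30, px2_3 = 295, py2_3 = 165, px0_4 = 230, py0_4 = 290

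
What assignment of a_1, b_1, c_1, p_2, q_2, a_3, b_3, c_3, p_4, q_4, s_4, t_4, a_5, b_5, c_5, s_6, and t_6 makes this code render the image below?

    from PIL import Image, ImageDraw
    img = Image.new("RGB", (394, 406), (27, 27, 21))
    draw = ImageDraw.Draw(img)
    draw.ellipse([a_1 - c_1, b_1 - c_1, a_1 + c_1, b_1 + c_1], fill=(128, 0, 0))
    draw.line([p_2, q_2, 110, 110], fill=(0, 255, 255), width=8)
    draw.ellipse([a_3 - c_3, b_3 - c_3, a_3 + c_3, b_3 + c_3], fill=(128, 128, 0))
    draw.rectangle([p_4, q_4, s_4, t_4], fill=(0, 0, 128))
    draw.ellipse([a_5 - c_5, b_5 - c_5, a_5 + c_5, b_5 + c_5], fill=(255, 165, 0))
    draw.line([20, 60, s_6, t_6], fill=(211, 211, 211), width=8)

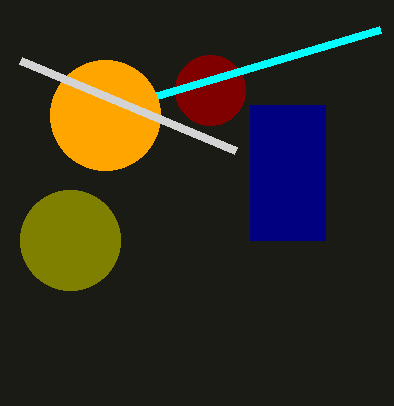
a_1 = 210, b_1 = 90, c_1 = 35, p_2 = 380, q_2 = 30, a_3 = 70, b_3 = 240, c_3 = 50, p_4 = 250, q_4 = 105, s_4 = 325, t_4 = 240, a_5 = 105, b_5 = 115, c_5 = 55, s_6 = 235, t_6 = 150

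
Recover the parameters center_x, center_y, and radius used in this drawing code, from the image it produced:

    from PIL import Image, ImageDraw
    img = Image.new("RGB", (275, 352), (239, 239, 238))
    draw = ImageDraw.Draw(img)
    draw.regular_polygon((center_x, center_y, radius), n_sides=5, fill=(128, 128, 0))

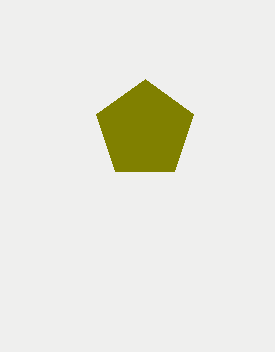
center_x = 145; center_y = 130; radius = 51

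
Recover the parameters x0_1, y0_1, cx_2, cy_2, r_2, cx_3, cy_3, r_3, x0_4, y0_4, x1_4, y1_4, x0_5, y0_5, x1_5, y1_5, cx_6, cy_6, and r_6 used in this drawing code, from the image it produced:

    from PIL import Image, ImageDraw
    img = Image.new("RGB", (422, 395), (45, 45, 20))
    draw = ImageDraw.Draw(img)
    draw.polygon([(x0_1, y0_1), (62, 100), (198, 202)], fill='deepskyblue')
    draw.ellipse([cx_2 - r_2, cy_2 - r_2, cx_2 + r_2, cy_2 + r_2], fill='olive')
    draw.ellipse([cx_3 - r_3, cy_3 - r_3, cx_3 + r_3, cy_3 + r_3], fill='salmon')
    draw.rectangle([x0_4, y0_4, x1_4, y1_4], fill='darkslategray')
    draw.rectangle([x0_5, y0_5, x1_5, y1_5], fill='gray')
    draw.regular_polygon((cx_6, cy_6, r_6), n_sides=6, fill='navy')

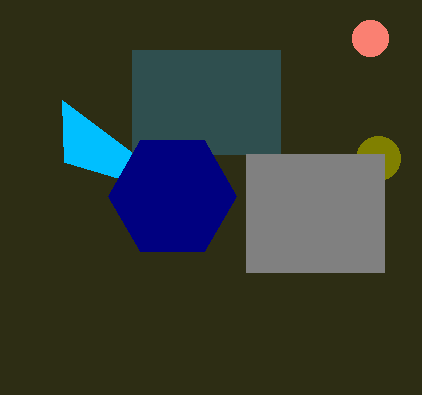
x0_1 = 64, y0_1 = 162, cx_2 = 378, cy_2 = 158, r_2 = 22, cx_3 = 370, cy_3 = 38, r_3 = 18, x0_4 = 132, y0_4 = 50, x1_4 = 280, y1_4 = 154, x0_5 = 246, y0_5 = 154, x1_5 = 384, y1_5 = 272, cx_6 = 172, cy_6 = 196, r_6 = 64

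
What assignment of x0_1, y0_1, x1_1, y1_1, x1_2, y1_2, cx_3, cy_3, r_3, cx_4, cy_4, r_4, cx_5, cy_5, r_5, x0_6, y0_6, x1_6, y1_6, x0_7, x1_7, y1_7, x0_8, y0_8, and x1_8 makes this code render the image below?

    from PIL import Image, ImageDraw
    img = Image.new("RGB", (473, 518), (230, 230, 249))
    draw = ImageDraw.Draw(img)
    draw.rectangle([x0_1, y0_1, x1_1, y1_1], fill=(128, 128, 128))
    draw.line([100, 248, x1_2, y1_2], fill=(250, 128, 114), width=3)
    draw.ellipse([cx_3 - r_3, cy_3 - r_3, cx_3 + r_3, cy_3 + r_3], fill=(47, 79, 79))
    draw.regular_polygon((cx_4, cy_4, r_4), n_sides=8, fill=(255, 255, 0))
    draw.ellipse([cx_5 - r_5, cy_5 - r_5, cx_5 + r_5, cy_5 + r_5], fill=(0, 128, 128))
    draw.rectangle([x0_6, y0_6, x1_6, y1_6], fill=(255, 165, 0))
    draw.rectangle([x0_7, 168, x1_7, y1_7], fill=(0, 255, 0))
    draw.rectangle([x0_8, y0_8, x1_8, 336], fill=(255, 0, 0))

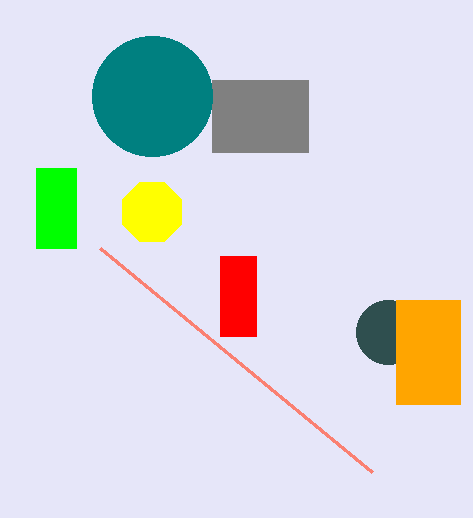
x0_1 = 212; y0_1 = 80; x1_1 = 308; y1_1 = 152; x1_2 = 372; y1_2 = 472; cx_3 = 388; cy_3 = 332; r_3 = 32; cx_4 = 152; cy_4 = 212; r_4 = 32; cx_5 = 152; cy_5 = 96; r_5 = 60; x0_6 = 396; y0_6 = 300; x1_6 = 460; y1_6 = 404; x0_7 = 36; x1_7 = 76; y1_7 = 248; x0_8 = 220; y0_8 = 256; x1_8 = 256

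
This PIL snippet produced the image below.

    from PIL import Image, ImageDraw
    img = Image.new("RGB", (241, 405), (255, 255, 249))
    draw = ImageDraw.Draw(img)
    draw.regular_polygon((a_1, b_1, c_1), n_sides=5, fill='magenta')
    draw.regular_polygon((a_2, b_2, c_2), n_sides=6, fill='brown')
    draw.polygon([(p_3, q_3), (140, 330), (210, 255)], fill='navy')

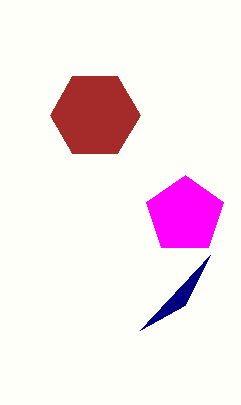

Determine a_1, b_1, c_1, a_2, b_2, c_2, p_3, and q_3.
a_1 = 185
b_1 = 215
c_1 = 40
a_2 = 95
b_2 = 115
c_2 = 45
p_3 = 185
q_3 = 305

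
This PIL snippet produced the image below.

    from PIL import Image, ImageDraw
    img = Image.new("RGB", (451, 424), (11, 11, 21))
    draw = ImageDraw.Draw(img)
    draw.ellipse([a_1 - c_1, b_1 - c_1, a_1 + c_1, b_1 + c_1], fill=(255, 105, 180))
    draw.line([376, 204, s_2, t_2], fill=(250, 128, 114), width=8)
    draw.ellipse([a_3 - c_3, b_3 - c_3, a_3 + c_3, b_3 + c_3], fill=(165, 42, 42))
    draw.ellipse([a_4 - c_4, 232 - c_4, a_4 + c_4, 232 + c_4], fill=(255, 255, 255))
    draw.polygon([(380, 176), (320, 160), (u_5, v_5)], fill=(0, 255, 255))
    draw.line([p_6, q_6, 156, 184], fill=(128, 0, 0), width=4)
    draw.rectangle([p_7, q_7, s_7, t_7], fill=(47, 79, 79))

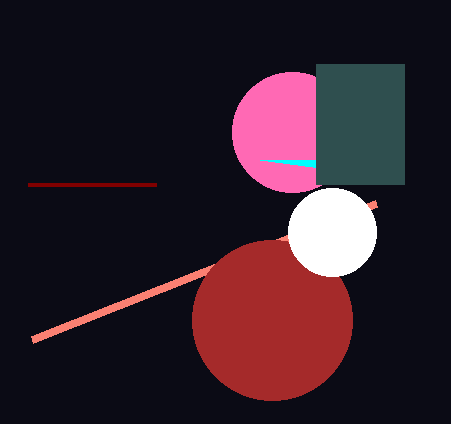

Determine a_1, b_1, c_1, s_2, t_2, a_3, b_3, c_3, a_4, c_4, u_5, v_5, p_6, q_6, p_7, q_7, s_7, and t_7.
a_1 = 292
b_1 = 132
c_1 = 60
s_2 = 32
t_2 = 340
a_3 = 272
b_3 = 320
c_3 = 80
a_4 = 332
c_4 = 44
u_5 = 260
v_5 = 160
p_6 = 28
q_6 = 184
p_7 = 316
q_7 = 64
s_7 = 404
t_7 = 184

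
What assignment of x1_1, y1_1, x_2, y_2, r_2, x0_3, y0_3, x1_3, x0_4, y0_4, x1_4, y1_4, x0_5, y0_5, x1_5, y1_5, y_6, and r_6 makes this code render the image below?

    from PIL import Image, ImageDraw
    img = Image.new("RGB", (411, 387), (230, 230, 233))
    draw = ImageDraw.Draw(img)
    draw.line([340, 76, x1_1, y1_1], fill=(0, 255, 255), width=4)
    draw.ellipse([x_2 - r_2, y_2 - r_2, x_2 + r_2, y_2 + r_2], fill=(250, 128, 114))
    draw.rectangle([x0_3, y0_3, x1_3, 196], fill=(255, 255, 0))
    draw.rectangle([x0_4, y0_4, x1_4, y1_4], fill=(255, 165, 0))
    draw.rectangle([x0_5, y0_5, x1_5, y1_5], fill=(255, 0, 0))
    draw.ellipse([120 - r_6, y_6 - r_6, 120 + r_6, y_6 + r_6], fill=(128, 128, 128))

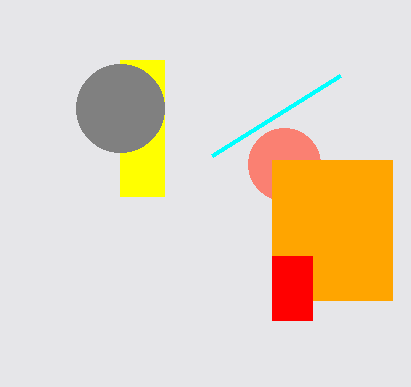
x1_1 = 212, y1_1 = 156, x_2 = 284, y_2 = 164, r_2 = 36, x0_3 = 120, y0_3 = 60, x1_3 = 164, x0_4 = 272, y0_4 = 160, x1_4 = 392, y1_4 = 300, x0_5 = 272, y0_5 = 256, x1_5 = 312, y1_5 = 320, y_6 = 108, r_6 = 44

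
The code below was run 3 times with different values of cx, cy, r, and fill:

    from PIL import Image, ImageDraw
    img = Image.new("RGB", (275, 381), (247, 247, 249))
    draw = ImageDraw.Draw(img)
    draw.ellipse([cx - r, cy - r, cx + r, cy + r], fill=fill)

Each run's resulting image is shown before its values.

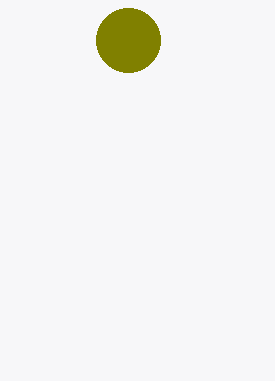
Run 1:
cx = 128; cy = 40; r = 32; fill = 'olive'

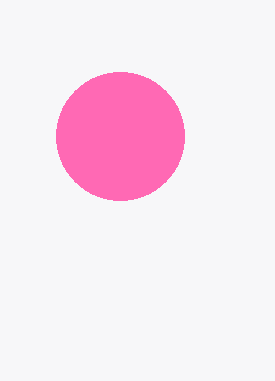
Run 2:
cx = 120, cy = 136, r = 64, fill = 'hotpink'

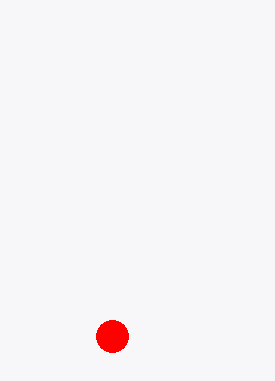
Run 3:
cx = 112; cy = 336; r = 16; fill = 'red'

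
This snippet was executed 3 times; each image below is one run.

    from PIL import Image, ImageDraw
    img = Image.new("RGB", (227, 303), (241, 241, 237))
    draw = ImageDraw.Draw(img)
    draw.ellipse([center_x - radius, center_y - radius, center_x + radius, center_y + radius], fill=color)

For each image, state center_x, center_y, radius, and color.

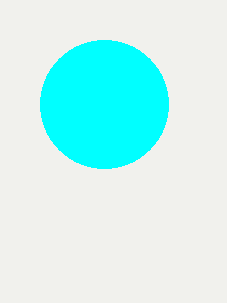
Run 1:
center_x = 104; center_y = 104; radius = 64; color = 'cyan'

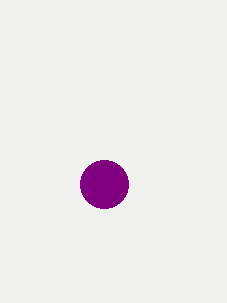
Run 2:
center_x = 104
center_y = 184
radius = 24
color = 'purple'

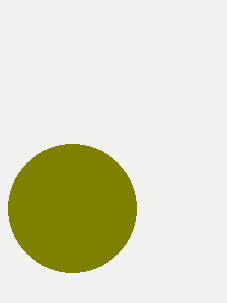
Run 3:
center_x = 72; center_y = 208; radius = 64; color = 'olive'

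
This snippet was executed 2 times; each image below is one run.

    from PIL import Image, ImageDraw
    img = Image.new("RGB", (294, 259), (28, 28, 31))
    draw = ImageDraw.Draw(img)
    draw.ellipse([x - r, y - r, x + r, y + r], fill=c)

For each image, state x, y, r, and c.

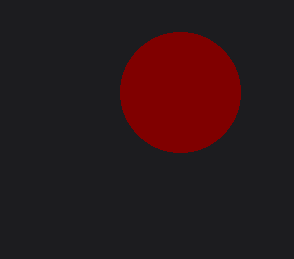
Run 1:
x = 180, y = 92, r = 60, c = 'maroon'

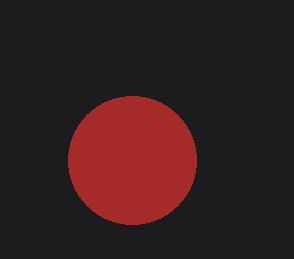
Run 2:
x = 132; y = 160; r = 64; c = 'brown'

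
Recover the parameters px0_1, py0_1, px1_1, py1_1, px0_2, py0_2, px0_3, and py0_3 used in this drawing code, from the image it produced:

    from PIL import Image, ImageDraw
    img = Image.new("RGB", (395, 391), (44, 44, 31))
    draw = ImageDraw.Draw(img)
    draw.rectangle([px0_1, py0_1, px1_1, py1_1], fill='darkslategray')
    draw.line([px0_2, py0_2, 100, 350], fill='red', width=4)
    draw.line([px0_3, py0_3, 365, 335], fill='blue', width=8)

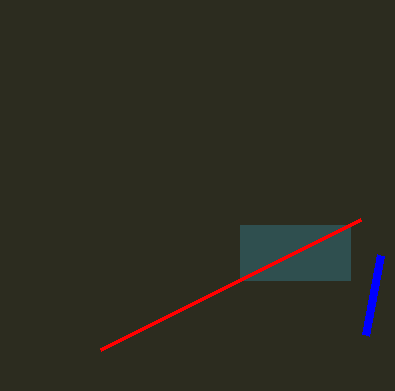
px0_1 = 240, py0_1 = 225, px1_1 = 350, py1_1 = 280, px0_2 = 360, py0_2 = 220, px0_3 = 380, py0_3 = 255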